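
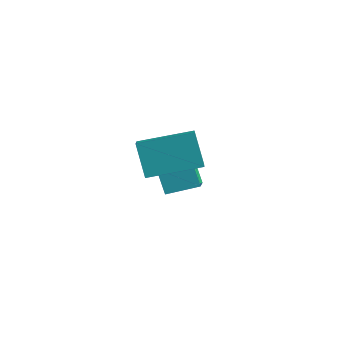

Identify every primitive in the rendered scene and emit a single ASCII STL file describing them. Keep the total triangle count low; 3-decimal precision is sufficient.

solid 
facet normal -0.695 -0.692 -0.194
outer loop
vertex 2.762 0.122 4.315
vertex 2.302 0.718 3.84
vertex 3.301 -0.17 3.426
endloop
endfacet
facet normal 0.517 -0.669 0.533
outer loop
vertex 4.358 0.882 3.72
vertex 2.762 0.122 4.315
vertex 3.301 -0.17 3.426
endloop
endfacet
facet normal -0.695 -0.692 -0.194
outer loop
vertex 3.301 -0.17 3.426
vertex 2.302 0.718 3.84
vertex 2.841 0.426 2.951
endloop
endfacet
facet normal 0.499 -0.271 -0.823
outer loop
vertex 2.841 0.426 2.951
vertex 4.358 0.882 3.72
vertex 3.301 -0.17 3.426
endloop
endfacet
facet normal -0.499 0.271 0.823
outer loop
vertex 2.762 0.122 4.315
vertex 3.359 1.77 4.134
vertex 2.302 0.718 3.84
endloop
endfacet
facet normal 0.517 -0.669 0.533
outer loop
vertex 3.819 1.174 4.609
vertex 2.762 0.122 4.315
vertex 4.358 0.882 3.72
endloop
endfacet
facet normal -0.499 0.271 0.823
outer loop
vertex 3.819 1.174 4.609
vertex 3.359 1.77 4.134
vertex 2.762 0.122 4.315
endloop
endfacet
facet normal -0.517 0.669 -0.533
outer loop
vertex 2.302 0.718 3.84
vertex 3.359 1.77 4.134
vertex 2.841 0.426 2.951
endloop
endfacet
facet normal 0.499 -0.271 -0.823
outer loop
vertex 3.898 1.478 3.245
vertex 4.358 0.882 3.72
vertex 2.841 0.426 2.951
endloop
endfacet
facet normal -0.517 0.669 -0.533
outer loop
vertex 2.841 0.426 2.951
vertex 3.359 1.77 4.134
vertex 3.898 1.478 3.245
endloop
endfacet
facet normal 0.695 0.692 0.194
outer loop
vertex 3.898 1.478 3.245
vertex 3.819 1.174 4.609
vertex 4.358 0.882 3.72
endloop
endfacet
facet normal 0.695 0.692 0.194
outer loop
vertex 3.359 1.77 4.134
vertex 3.819 1.174 4.609
vertex 3.898 1.478 3.245
endloop
endfacet
facet normal -0.535 0.241 0.810
outer loop
vertex 1.642 2.345 1.458
vertex 2.335 3.001 1.721
vertex 1.16 3.069 0.924
endloop
endfacet
facet normal -0.701 -0.662 -0.265
outer loop
vertex 1.625 2.859 0.219
vertex 1.642 2.345 1.458
vertex 1.16 3.069 0.924
endloop
endfacet
facet normal -0.535 0.241 0.810
outer loop
vertex 1.16 3.069 0.924
vertex 2.335 3.001 1.721
vertex 1.853 3.724 1.187
endloop
endfacet
facet normal -0.472 0.710 -0.523
outer loop
vertex 1.853 3.724 1.187
vertex 1.625 2.859 0.219
vertex 1.16 3.069 0.924
endloop
endfacet
facet normal 0.473 -0.709 0.523
outer loop
vertex 1.642 2.345 1.458
vertex 2.8 2.791 1.016
vertex 2.335 3.001 1.721
endloop
endfacet
facet normal -0.700 -0.663 -0.265
outer loop
vertex 2.107 2.136 0.753
vertex 1.642 2.345 1.458
vertex 1.625 2.859 0.219
endloop
endfacet
facet normal 0.473 -0.710 0.522
outer loop
vertex 2.107 2.136 0.753
vertex 2.8 2.791 1.016
vertex 1.642 2.345 1.458
endloop
endfacet
facet normal 0.701 0.663 0.265
outer loop
vertex 2.335 3.001 1.721
vertex 2.8 2.791 1.016
vertex 1.853 3.724 1.187
endloop
endfacet
facet normal -0.473 0.709 -0.522
outer loop
vertex 2.318 3.515 0.482
vertex 1.625 2.859 0.219
vertex 1.853 3.724 1.187
endloop
endfacet
facet normal 0.701 0.662 0.266
outer loop
vertex 1.853 3.724 1.187
vertex 2.8 2.791 1.016
vertex 2.318 3.515 0.482
endloop
endfacet
facet normal 0.535 -0.241 -0.810
outer loop
vertex 2.318 3.515 0.482
vertex 2.107 2.136 0.753
vertex 1.625 2.859 0.219
endloop
endfacet
facet normal 0.535 -0.241 -0.810
outer loop
vertex 2.8 2.791 1.016
vertex 2.107 2.136 0.753
vertex 2.318 3.515 0.482
endloop
endfacet

endsolid


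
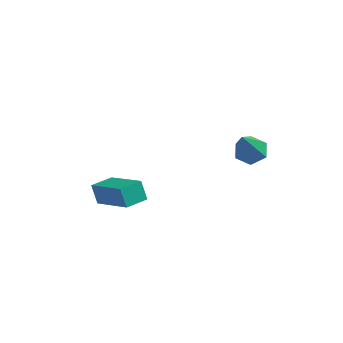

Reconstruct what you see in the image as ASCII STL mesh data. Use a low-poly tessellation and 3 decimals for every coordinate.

solid 
facet normal 0.006 0.561 -0.828
outer loop
vertex 3.411 -0.552 -1.038
vertex 2.906 -0.975 -1.328
vertex 2.714 -0.4 -0.94
endloop
endfacet
facet normal 0.238 0.602 0.762
outer loop
vertex 3.411 -0.552 -1.038
vertex 2.714 -0.4 -0.94
vertex 2.894 -2.125 0.368
endloop
endfacet
facet normal 0.006 0.561 -0.828
outer loop
vertex 2.714 -0.4 -0.94
vertex 2.906 -0.975 -1.328
vertex 2.209 -0.823 -1.23
endloop
endfacet
facet normal -0.683 0.395 0.614
outer loop
vertex 2.714 -0.4 -0.94
vertex 2.209 -0.823 -1.23
vertex 2.894 -2.125 0.368
endloop
endfacet
facet normal 0.006 0.562 -0.827
outer loop
vertex 2.209 -0.823 -1.23
vertex 2.906 -0.975 -1.328
vertex 2.401 -1.398 -1.619
endloop
endfacet
facet normal -0.924 -0.372 0.093
outer loop
vertex 2.209 -0.823 -1.23
vertex 2.401 -1.398 -1.619
vertex 2.894 -2.125 0.368
endloop
endfacet
facet normal 0.006 0.562 -0.827
outer loop
vertex 2.401 -1.398 -1.619
vertex 2.906 -0.975 -1.328
vertex 3.097 -1.55 -1.717
endloop
endfacet
facet normal -0.242 -0.929 -0.280
outer loop
vertex 2.401 -1.398 -1.619
vertex 3.097 -1.55 -1.717
vertex 2.894 -2.125 0.368
endloop
endfacet
facet normal 0.005 0.561 -0.827
outer loop
vertex 3.097 -1.55 -1.717
vertex 2.906 -0.975 -1.328
vertex 3.603 -1.127 -1.427
endloop
endfacet
facet normal 0.679 -0.722 -0.133
outer loop
vertex 3.097 -1.55 -1.717
vertex 3.603 -1.127 -1.427
vertex 2.894 -2.125 0.368
endloop
endfacet
facet normal 0.005 0.561 -0.827
outer loop
vertex 3.603 -1.127 -1.427
vertex 2.906 -0.975 -1.328
vertex 3.411 -0.552 -1.038
endloop
endfacet
facet normal 0.920 0.045 0.388
outer loop
vertex 3.603 -1.127 -1.427
vertex 3.411 -0.552 -1.038
vertex 2.894 -2.125 0.368
endloop
endfacet
facet normal -0.504 -0.863 0.040
outer loop
vertex -1.417 -4.182 -2.528
vertex -3.085 -3.255 -3.54
vertex -1.054 -4.433 -3.358
endloop
endfacet
facet normal 0.773 -0.429 0.468
outer loop
vertex -0.535 -3.545 -3.4
vertex -1.417 -4.182 -2.528
vertex -1.054 -4.433 -3.358
endloop
endfacet
facet normal -0.504 -0.863 0.041
outer loop
vertex -1.054 -4.433 -3.358
vertex -3.085 -3.255 -3.54
vertex -2.722 -3.507 -4.37
endloop
endfacet
facet normal 0.387 -0.268 -0.882
outer loop
vertex -2.722 -3.507 -4.37
vertex -0.535 -3.545 -3.4
vertex -1.054 -4.433 -3.358
endloop
endfacet
facet normal -0.387 0.268 0.883
outer loop
vertex -1.417 -4.182 -2.528
vertex -2.566 -2.367 -3.582
vertex -3.085 -3.255 -3.54
endloop
endfacet
facet normal 0.773 -0.429 0.468
outer loop
vertex -0.898 -3.293 -2.57
vertex -1.417 -4.182 -2.528
vertex -0.535 -3.545 -3.4
endloop
endfacet
facet normal -0.387 0.268 0.882
outer loop
vertex -0.898 -3.293 -2.57
vertex -2.566 -2.367 -3.582
vertex -1.417 -4.182 -2.528
endloop
endfacet
facet normal -0.772 0.429 -0.468
outer loop
vertex -3.085 -3.255 -3.54
vertex -2.566 -2.367 -3.582
vertex -2.722 -3.507 -4.37
endloop
endfacet
facet normal 0.387 -0.267 -0.883
outer loop
vertex -2.203 -2.618 -4.412
vertex -0.535 -3.545 -3.4
vertex -2.722 -3.507 -4.37
endloop
endfacet
facet normal -0.773 0.429 -0.468
outer loop
vertex -2.722 -3.507 -4.37
vertex -2.566 -2.367 -3.582
vertex -2.203 -2.618 -4.412
endloop
endfacet
facet normal 0.504 0.862 -0.041
outer loop
vertex -2.203 -2.618 -4.412
vertex -0.898 -3.293 -2.57
vertex -0.535 -3.545 -3.4
endloop
endfacet
facet normal 0.504 0.863 -0.041
outer loop
vertex -2.566 -2.367 -3.582
vertex -0.898 -3.293 -2.57
vertex -2.203 -2.618 -4.412
endloop
endfacet

endsolid


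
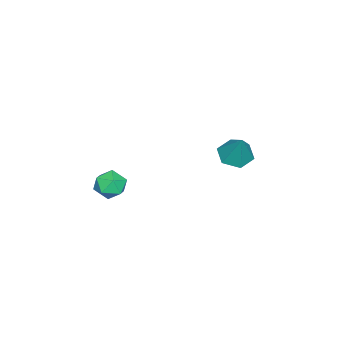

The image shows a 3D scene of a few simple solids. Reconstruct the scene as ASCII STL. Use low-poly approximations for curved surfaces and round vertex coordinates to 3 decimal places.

solid 
facet normal -0.173 0.496 0.851
outer loop
vertex 3.038 -2.937 0.901
vertex 3.024 -3.81 1.407
vertex 3.892 -3.309 1.291
endloop
endfacet
facet normal 0.208 0.894 0.398
outer loop
vertex 3.038 -2.937 0.901
vertex 3.892 -3.309 1.291
vertex 3.895 -2.899 0.368
endloop
endfacet
facet normal -0.170 0.964 -0.205
outer loop
vertex 3.038 -2.937 0.901
vertex 3.895 -2.899 0.368
vertex 3.029 -3.148 -0.086
endloop
endfacet
facet normal -0.783 0.609 -0.123
outer loop
vertex 3.038 -2.937 0.901
vertex 3.029 -3.148 -0.086
vertex 2.49 -3.711 0.556
endloop
endfacet
facet normal -0.785 0.320 0.530
outer loop
vertex 3.038 -2.937 0.901
vertex 2.49 -3.711 0.556
vertex 3.024 -3.81 1.407
endloop
endfacet
facet normal 0.807 0.539 0.242
outer loop
vertex 3.895 -2.899 0.368
vertex 3.892 -3.309 1.291
vertex 4.41 -3.749 0.544
endloop
endfacet
facet normal 0.192 -0.106 0.976
outer loop
vertex 3.892 -3.309 1.291
vertex 3.024 -3.81 1.407
vertex 3.871 -4.312 1.186
endloop
endfacet
facet normal -0.800 -0.390 0.456
outer loop
vertex 3.024 -3.81 1.407
vertex 2.49 -3.711 0.556
vertex 3.005 -4.561 0.732
endloop
endfacet
facet normal -0.797 0.079 -0.599
outer loop
vertex 2.49 -3.711 0.556
vertex 3.029 -3.148 -0.086
vertex 3.008 -4.151 -0.191
endloop
endfacet
facet normal 0.196 0.653 -0.732
outer loop
vertex 3.029 -3.148 -0.086
vertex 3.895 -2.899 0.368
vertex 3.876 -3.65 -0.307
endloop
endfacet
facet normal 0.783 -0.609 0.123
outer loop
vertex 3.862 -4.523 0.199
vertex 4.41 -3.749 0.544
vertex 3.871 -4.312 1.186
endloop
endfacet
facet normal 0.170 -0.964 0.205
outer loop
vertex 3.862 -4.523 0.199
vertex 3.871 -4.312 1.186
vertex 3.005 -4.561 0.732
endloop
endfacet
facet normal -0.208 -0.894 -0.398
outer loop
vertex 3.862 -4.523 0.199
vertex 3.005 -4.561 0.732
vertex 3.008 -4.151 -0.191
endloop
endfacet
facet normal 0.173 -0.496 -0.851
outer loop
vertex 3.862 -4.523 0.199
vertex 3.008 -4.151 -0.191
vertex 3.876 -3.65 -0.307
endloop
endfacet
facet normal 0.785 -0.320 -0.530
outer loop
vertex 3.862 -4.523 0.199
vertex 3.876 -3.65 -0.307
vertex 4.41 -3.749 0.544
endloop
endfacet
facet normal 0.797 -0.079 0.599
outer loop
vertex 3.871 -4.312 1.186
vertex 4.41 -3.749 0.544
vertex 3.892 -3.309 1.291
endloop
endfacet
facet normal -0.196 -0.653 0.732
outer loop
vertex 3.005 -4.561 0.732
vertex 3.871 -4.312 1.186
vertex 3.024 -3.81 1.407
endloop
endfacet
facet normal -0.807 -0.539 -0.242
outer loop
vertex 3.008 -4.151 -0.191
vertex 3.005 -4.561 0.732
vertex 2.49 -3.711 0.556
endloop
endfacet
facet normal -0.192 0.106 -0.976
outer loop
vertex 3.876 -3.65 -0.307
vertex 3.008 -4.151 -0.191
vertex 3.029 -3.148 -0.086
endloop
endfacet
facet normal 0.800 0.390 -0.456
outer loop
vertex 4.41 -3.749 0.544
vertex 3.876 -3.65 -0.307
vertex 3.895 -2.899 0.368
endloop
endfacet
facet normal -0.347 -0.324 -0.880
outer loop
vertex -2.946 1.052 -0.909
vertex -3.675 0.428 -0.392
vertex -3.931 1.451 -0.668
endloop
endfacet
facet normal 0.373 0.928 -0.013
outer loop
vertex -2.946 1.052 -0.909
vertex -3.931 1.451 -0.668
vertex -2.965 1.092 1.412
endloop
endfacet
facet normal -0.346 -0.324 -0.880
outer loop
vertex -3.931 1.451 -0.668
vertex -3.675 0.428 -0.392
vertex -4.661 0.826 -0.151
endloop
endfacet
facet normal -0.453 0.819 0.352
outer loop
vertex -3.931 1.451 -0.668
vertex -4.661 0.826 -0.151
vertex -2.965 1.092 1.412
endloop
endfacet
facet normal -0.346 -0.325 -0.880
outer loop
vertex -4.661 0.826 -0.151
vertex -3.675 0.428 -0.392
vertex -4.404 -0.196 0.125
endloop
endfacet
facet normal -0.680 0.027 0.733
outer loop
vertex -4.661 0.826 -0.151
vertex -4.404 -0.196 0.125
vertex -2.965 1.092 1.412
endloop
endfacet
facet normal -0.347 -0.324 -0.880
outer loop
vertex -4.404 -0.196 0.125
vertex -3.675 0.428 -0.392
vertex -3.419 -0.595 -0.116
endloop
endfacet
facet normal -0.083 -0.657 0.750
outer loop
vertex -4.404 -0.196 0.125
vertex -3.419 -0.595 -0.116
vertex -2.965 1.092 1.412
endloop
endfacet
facet normal -0.347 -0.324 -0.880
outer loop
vertex -3.419 -0.595 -0.116
vertex -3.675 0.428 -0.392
vertex -2.69 0.029 -0.633
endloop
endfacet
facet normal 0.742 -0.548 0.385
outer loop
vertex -3.419 -0.595 -0.116
vertex -2.69 0.029 -0.633
vertex -2.965 1.092 1.412
endloop
endfacet
facet normal -0.347 -0.324 -0.880
outer loop
vertex -2.69 0.029 -0.633
vertex -3.675 0.428 -0.392
vertex -2.946 1.052 -0.909
endloop
endfacet
facet normal 0.970 0.244 0.004
outer loop
vertex -2.69 0.029 -0.633
vertex -2.946 1.052 -0.909
vertex -2.965 1.092 1.412
endloop
endfacet

endsolid


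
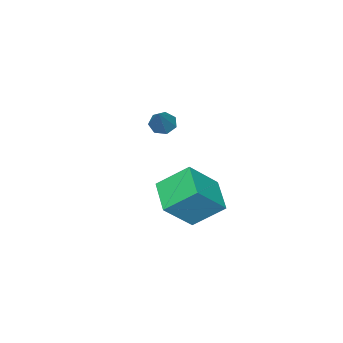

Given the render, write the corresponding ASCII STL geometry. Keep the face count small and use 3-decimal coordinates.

solid 
facet normal -0.439 0.648 0.623
outer loop
vertex -0.095 1.23 -0.883
vertex 0.884 2.415 -1.425
vertex -1.371 1.666 -2.236
endloop
endfacet
facet normal -0.601 -0.727 0.332
outer loop
vertex -0.624 0.565 -3.295
vertex -0.095 1.23 -0.883
vertex -1.371 1.666 -2.236
endloop
endfacet
facet normal -0.439 0.648 0.623
outer loop
vertex -1.371 1.666 -2.236
vertex 0.884 2.415 -1.425
vertex -0.392 2.851 -2.778
endloop
endfacet
facet normal -0.668 0.228 -0.708
outer loop
vertex -0.392 2.851 -2.778
vertex -0.624 0.565 -3.295
vertex -1.371 1.666 -2.236
endloop
endfacet
facet normal 0.668 -0.228 0.708
outer loop
vertex -0.095 1.23 -0.883
vertex 1.631 1.314 -2.484
vertex 0.884 2.415 -1.425
endloop
endfacet
facet normal -0.601 -0.727 0.332
outer loop
vertex 0.652 0.129 -1.942
vertex -0.095 1.23 -0.883
vertex -0.624 0.565 -3.295
endloop
endfacet
facet normal 0.668 -0.228 0.708
outer loop
vertex 0.652 0.129 -1.942
vertex 1.631 1.314 -2.484
vertex -0.095 1.23 -0.883
endloop
endfacet
facet normal 0.601 0.727 -0.332
outer loop
vertex 0.884 2.415 -1.425
vertex 1.631 1.314 -2.484
vertex -0.392 2.851 -2.778
endloop
endfacet
facet normal -0.668 0.228 -0.708
outer loop
vertex 0.355 1.75 -3.837
vertex -0.624 0.565 -3.295
vertex -0.392 2.851 -2.778
endloop
endfacet
facet normal 0.601 0.727 -0.332
outer loop
vertex -0.392 2.851 -2.778
vertex 1.631 1.314 -2.484
vertex 0.355 1.75 -3.837
endloop
endfacet
facet normal 0.439 -0.648 -0.623
outer loop
vertex 0.355 1.75 -3.837
vertex 0.652 0.129 -1.942
vertex -0.624 0.565 -3.295
endloop
endfacet
facet normal 0.439 -0.648 -0.623
outer loop
vertex 1.631 1.314 -2.484
vertex 0.652 0.129 -1.942
vertex 0.355 1.75 -3.837
endloop
endfacet
facet normal -0.589 -0.340 -0.733
outer loop
vertex -3.846 -2.979 -2.287
vertex -4.092 -3.404 -1.892
vertex -4.287 -2.816 -2.008
endloop
endfacet
facet normal 0.232 0.954 -0.190
outer loop
vertex -3.846 -2.979 -2.287
vertex -4.287 -2.816 -2.008
vertex -3.108 -2.836 -0.668
endloop
endfacet
facet normal -0.589 -0.340 -0.733
outer loop
vertex -4.287 -2.816 -2.008
vertex -4.092 -3.404 -1.892
vertex -4.581 -3.096 -1.642
endloop
endfacet
facet normal -0.382 0.856 0.348
outer loop
vertex -4.287 -2.816 -2.008
vertex -4.581 -3.096 -1.642
vertex -3.108 -2.836 -0.668
endloop
endfacet
facet normal -0.589 -0.340 -0.733
outer loop
vertex -4.581 -3.096 -1.642
vertex -4.092 -3.404 -1.892
vertex -4.507 -3.608 -1.464
endloop
endfacet
facet normal -0.565 0.197 0.801
outer loop
vertex -4.581 -3.096 -1.642
vertex -4.507 -3.608 -1.464
vertex -3.108 -2.836 -0.668
endloop
endfacet
facet normal -0.589 -0.340 -0.733
outer loop
vertex -4.507 -3.608 -1.464
vertex -4.092 -3.404 -1.892
vertex -4.12 -3.966 -1.609
endloop
endfacet
facet normal -0.179 -0.530 0.829
outer loop
vertex -4.507 -3.608 -1.464
vertex -4.12 -3.966 -1.609
vertex -3.108 -2.836 -0.668
endloop
endfacet
facet normal -0.589 -0.340 -0.733
outer loop
vertex -4.12 -3.966 -1.609
vertex -4.092 -3.404 -1.892
vertex -3.712 -3.901 -1.967
endloop
endfacet
facet normal 0.483 -0.774 0.410
outer loop
vertex -4.12 -3.966 -1.609
vertex -3.712 -3.901 -1.967
vertex -3.108 -2.836 -0.668
endloop
endfacet
facet normal -0.590 -0.340 -0.733
outer loop
vertex -3.712 -3.901 -1.967
vertex -4.092 -3.404 -1.892
vertex -3.59 -3.462 -2.269
endloop
endfacet
facet normal 0.925 -0.353 -0.140
outer loop
vertex -3.712 -3.901 -1.967
vertex -3.59 -3.462 -2.269
vertex -3.108 -2.836 -0.668
endloop
endfacet
facet normal -0.590 -0.340 -0.733
outer loop
vertex -3.59 -3.462 -2.269
vertex -4.092 -3.404 -1.892
vertex -3.846 -2.979 -2.287
endloop
endfacet
facet normal 0.813 0.416 -0.407
outer loop
vertex -3.59 -3.462 -2.269
vertex -3.846 -2.979 -2.287
vertex -3.108 -2.836 -0.668
endloop
endfacet

endsolid


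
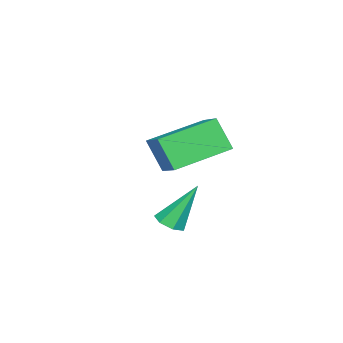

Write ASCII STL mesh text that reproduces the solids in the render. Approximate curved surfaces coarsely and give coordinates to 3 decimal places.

solid 
facet normal -0.785 0.576 0.229
outer loop
vertex -1.107 -0.545 -0.544
vertex -0.377 0.232 0.006
vertex -0.962 0.083 -1.626
endloop
endfacet
facet normal -0.608 -0.649 -0.458
outer loop
vertex 0.617 -1.072 -2.086
vertex -1.107 -0.545 -0.544
vertex -0.962 0.083 -1.626
endloop
endfacet
facet normal -0.785 0.575 0.229
outer loop
vertex -0.962 0.083 -1.626
vertex -0.377 0.232 0.006
vertex -0.232 0.861 -1.076
endloop
endfacet
facet normal 0.115 0.499 -0.859
outer loop
vertex -0.232 0.861 -1.076
vertex 0.617 -1.072 -2.086
vertex -0.962 0.083 -1.626
endloop
endfacet
facet normal -0.115 -0.500 0.859
outer loop
vertex -1.107 -0.545 -0.544
vertex 1.202 -0.923 -0.454
vertex -0.377 0.232 0.006
endloop
endfacet
facet normal -0.608 -0.648 -0.458
outer loop
vertex 0.472 -1.701 -1.004
vertex -1.107 -0.545 -0.544
vertex 0.617 -1.072 -2.086
endloop
endfacet
facet normal -0.115 -0.499 0.859
outer loop
vertex 0.472 -1.701 -1.004
vertex 1.202 -0.923 -0.454
vertex -1.107 -0.545 -0.544
endloop
endfacet
facet normal 0.608 0.648 0.458
outer loop
vertex -0.377 0.232 0.006
vertex 1.202 -0.923 -0.454
vertex -0.232 0.861 -1.076
endloop
endfacet
facet normal 0.115 0.499 -0.859
outer loop
vertex 1.347 -0.295 -1.536
vertex 0.617 -1.072 -2.086
vertex -0.232 0.861 -1.076
endloop
endfacet
facet normal 0.608 0.648 0.458
outer loop
vertex -0.232 0.861 -1.076
vertex 1.202 -0.923 -0.454
vertex 1.347 -0.295 -1.536
endloop
endfacet
facet normal 0.785 -0.575 -0.229
outer loop
vertex 1.347 -0.295 -1.536
vertex 0.472 -1.701 -1.004
vertex 0.617 -1.072 -2.086
endloop
endfacet
facet normal 0.785 -0.575 -0.229
outer loop
vertex 1.202 -0.923 -0.454
vertex 0.472 -1.701 -1.004
vertex 1.347 -0.295 -1.536
endloop
endfacet
facet normal 0.296 -0.394 -0.870
outer loop
vertex 3.774 0.89 -2.525
vertex 3.362 0.589 -2.529
vertex 3.415 1.057 -2.723
endloop
endfacet
facet normal 0.405 0.914 0.036
outer loop
vertex 3.774 0.89 -2.525
vertex 3.415 1.057 -2.723
vertex 2.878 1.231 -1.111
endloop
endfacet
facet normal 0.297 -0.394 -0.870
outer loop
vertex 3.415 1.057 -2.723
vertex 3.362 0.589 -2.529
vertex 3.017 0.872 -2.775
endloop
endfacet
facet normal -0.386 0.894 -0.225
outer loop
vertex 3.415 1.057 -2.723
vertex 3.017 0.872 -2.775
vertex 2.878 1.231 -1.111
endloop
endfacet
facet normal 0.297 -0.394 -0.870
outer loop
vertex 3.017 0.872 -2.775
vertex 3.362 0.589 -2.529
vertex 2.878 0.473 -2.642
endloop
endfacet
facet normal -0.949 0.284 -0.140
outer loop
vertex 3.017 0.872 -2.775
vertex 2.878 0.473 -2.642
vertex 2.878 1.231 -1.111
endloop
endfacet
facet normal 0.298 -0.396 -0.869
outer loop
vertex 2.878 0.473 -2.642
vertex 3.362 0.589 -2.529
vertex 3.104 0.162 -2.423
endloop
endfacet
facet normal -0.857 -0.462 0.229
outer loop
vertex 2.878 0.473 -2.642
vertex 3.104 0.162 -2.423
vertex 2.878 1.231 -1.111
endloop
endfacet
facet normal 0.297 -0.395 -0.869
outer loop
vertex 3.104 0.162 -2.423
vertex 3.362 0.589 -2.529
vertex 3.524 0.172 -2.284
endloop
endfacet
facet normal -0.181 -0.777 0.602
outer loop
vertex 3.104 0.162 -2.423
vertex 3.524 0.172 -2.284
vertex 2.878 1.231 -1.111
endloop
endfacet
facet normal 0.296 -0.396 -0.869
outer loop
vertex 3.524 0.172 -2.284
vertex 3.362 0.589 -2.529
vertex 3.822 0.496 -2.33
endloop
endfacet
facet normal 0.572 -0.427 0.700
outer loop
vertex 3.524 0.172 -2.284
vertex 3.822 0.496 -2.33
vertex 2.878 1.231 -1.111
endloop
endfacet
facet normal 0.297 -0.394 -0.870
outer loop
vertex 3.822 0.496 -2.33
vertex 3.362 0.589 -2.529
vertex 3.774 0.89 -2.525
endloop
endfacet
facet normal 0.833 0.324 0.449
outer loop
vertex 3.822 0.496 -2.33
vertex 3.774 0.89 -2.525
vertex 2.878 1.231 -1.111
endloop
endfacet

endsolid


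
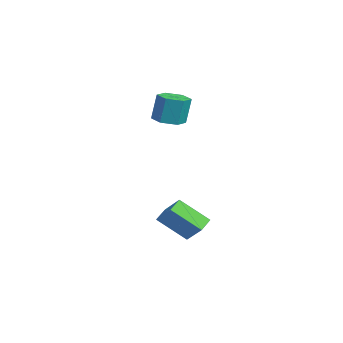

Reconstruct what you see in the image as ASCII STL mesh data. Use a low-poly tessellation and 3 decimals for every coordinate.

solid 
facet normal -0.637 0.678 0.366
outer loop
vertex 2.968 -2.797 -1.569
vertex 3.732 -1.356 -2.909
vertex 1.879 -3.232 -2.657
endloop
endfacet
facet normal -0.362 -0.683 0.635
outer loop
vertex 2.528 -3.924 -3.031
vertex 2.968 -2.797 -1.569
vertex 1.879 -3.232 -2.657
endloop
endfacet
facet normal -0.637 0.678 0.367
outer loop
vertex 1.879 -3.232 -2.657
vertex 3.732 -1.356 -2.909
vertex 2.642 -1.791 -3.997
endloop
endfacet
facet normal -0.681 -0.271 -0.680
outer loop
vertex 2.642 -1.791 -3.997
vertex 2.528 -3.924 -3.031
vertex 1.879 -3.232 -2.657
endloop
endfacet
facet normal 0.681 0.271 0.680
outer loop
vertex 2.968 -2.797 -1.569
vertex 4.381 -2.048 -3.283
vertex 3.732 -1.356 -2.909
endloop
endfacet
facet normal -0.361 -0.683 0.635
outer loop
vertex 3.618 -3.489 -1.943
vertex 2.968 -2.797 -1.569
vertex 2.528 -3.924 -3.031
endloop
endfacet
facet normal 0.681 0.272 0.680
outer loop
vertex 3.618 -3.489 -1.943
vertex 4.381 -2.048 -3.283
vertex 2.968 -2.797 -1.569
endloop
endfacet
facet normal 0.362 0.682 -0.635
outer loop
vertex 3.732 -1.356 -2.909
vertex 4.381 -2.048 -3.283
vertex 2.642 -1.791 -3.997
endloop
endfacet
facet normal -0.681 -0.272 -0.680
outer loop
vertex 3.292 -2.483 -4.371
vertex 2.528 -3.924 -3.031
vertex 2.642 -1.791 -3.997
endloop
endfacet
facet normal 0.362 0.683 -0.635
outer loop
vertex 2.642 -1.791 -3.997
vertex 4.381 -2.048 -3.283
vertex 3.292 -2.483 -4.371
endloop
endfacet
facet normal 0.637 -0.678 -0.367
outer loop
vertex 3.292 -2.483 -4.371
vertex 3.618 -3.489 -1.943
vertex 2.528 -3.924 -3.031
endloop
endfacet
facet normal 0.637 -0.678 -0.367
outer loop
vertex 4.381 -2.048 -3.283
vertex 3.618 -3.489 -1.943
vertex 3.292 -2.483 -4.371
endloop
endfacet
facet normal 0.001 -0.186 -0.982
outer loop
vertex -0.384 -1.799 2.591
vertex -1.309 -2.011 2.63
vertex -1.033 -1.118 2.461
endloop
endfacet
facet normal 0.730 0.672 -0.127
outer loop
vertex -0.384 -1.799 2.591
vertex -1.033 -1.118 2.461
vertex -0.386 -1.476 4.291
endloop
endfacet
facet normal 0.730 0.672 -0.126
outer loop
vertex -0.386 -1.476 4.291
vertex -1.033 -1.118 2.461
vertex -1.036 -0.795 4.161
endloop
endfacet
facet normal -0.001 0.186 0.983
outer loop
vertex -0.386 -1.476 4.291
vertex -1.036 -0.795 4.161
vertex -1.311 -1.689 4.33
endloop
endfacet
facet normal 0.001 -0.186 -0.982
outer loop
vertex -1.033 -1.118 2.461
vertex -1.309 -2.011 2.63
vertex -1.958 -1.331 2.5
endloop
endfacet
facet normal -0.228 0.956 -0.182
outer loop
vertex -1.033 -1.118 2.461
vertex -1.958 -1.331 2.5
vertex -1.036 -0.795 4.161
endloop
endfacet
facet normal -0.228 0.956 -0.182
outer loop
vertex -1.036 -0.795 4.161
vertex -1.958 -1.331 2.5
vertex -1.961 -1.008 4.2
endloop
endfacet
facet normal -0.001 0.186 0.983
outer loop
vertex -1.036 -0.795 4.161
vertex -1.961 -1.008 4.2
vertex -1.311 -1.689 4.33
endloop
endfacet
facet normal 0.001 -0.186 -0.982
outer loop
vertex -1.958 -1.331 2.5
vertex -1.309 -2.011 2.63
vertex -2.234 -2.224 2.669
endloop
endfacet
facet normal -0.957 0.285 -0.056
outer loop
vertex -1.958 -1.331 2.5
vertex -2.234 -2.224 2.669
vertex -1.961 -1.008 4.2
endloop
endfacet
facet normal -0.957 0.284 -0.055
outer loop
vertex -1.961 -1.008 4.2
vertex -2.234 -2.224 2.669
vertex -2.236 -1.901 4.369
endloop
endfacet
facet normal -0.001 0.186 0.982
outer loop
vertex -1.961 -1.008 4.2
vertex -2.236 -1.901 4.369
vertex -1.311 -1.689 4.33
endloop
endfacet
facet normal 0.001 -0.186 -0.983
outer loop
vertex -2.234 -2.224 2.669
vertex -1.309 -2.011 2.63
vertex -1.584 -2.905 2.799
endloop
endfacet
facet normal -0.730 -0.672 0.127
outer loop
vertex -2.234 -2.224 2.669
vertex -1.584 -2.905 2.799
vertex -2.236 -1.901 4.369
endloop
endfacet
facet normal -0.730 -0.672 0.126
outer loop
vertex -2.236 -1.901 4.369
vertex -1.584 -2.905 2.799
vertex -1.587 -2.582 4.499
endloop
endfacet
facet normal -0.001 0.186 0.982
outer loop
vertex -2.236 -1.901 4.369
vertex -1.587 -2.582 4.499
vertex -1.311 -1.689 4.33
endloop
endfacet
facet normal 0.001 -0.186 -0.983
outer loop
vertex -1.584 -2.905 2.799
vertex -1.309 -2.011 2.63
vertex -0.659 -2.692 2.76
endloop
endfacet
facet normal 0.228 -0.956 0.182
outer loop
vertex -1.584 -2.905 2.799
vertex -0.659 -2.692 2.76
vertex -1.587 -2.582 4.499
endloop
endfacet
facet normal 0.228 -0.956 0.182
outer loop
vertex -1.587 -2.582 4.499
vertex -0.659 -2.692 2.76
vertex -0.662 -2.369 4.46
endloop
endfacet
facet normal -0.001 0.186 0.982
outer loop
vertex -1.587 -2.582 4.499
vertex -0.662 -2.369 4.46
vertex -1.311 -1.689 4.33
endloop
endfacet
facet normal 0.001 -0.186 -0.982
outer loop
vertex -0.659 -2.692 2.76
vertex -1.309 -2.011 2.63
vertex -0.384 -1.799 2.591
endloop
endfacet
facet normal 0.957 -0.284 0.056
outer loop
vertex -0.659 -2.692 2.76
vertex -0.384 -1.799 2.591
vertex -0.662 -2.369 4.46
endloop
endfacet
facet normal 0.957 -0.285 0.055
outer loop
vertex -0.662 -2.369 4.46
vertex -0.384 -1.799 2.591
vertex -0.386 -1.476 4.291
endloop
endfacet
facet normal -0.001 0.186 0.982
outer loop
vertex -0.662 -2.369 4.46
vertex -0.386 -1.476 4.291
vertex -1.311 -1.689 4.33
endloop
endfacet

endsolid


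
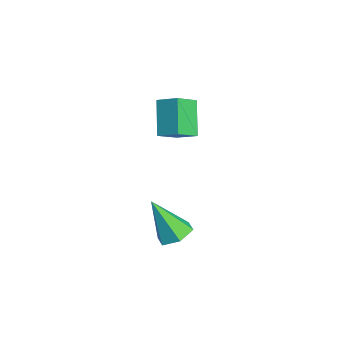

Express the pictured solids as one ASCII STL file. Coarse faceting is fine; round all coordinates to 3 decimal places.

solid 
facet normal -0.684 0.139 0.716
outer loop
vertex -3.216 -2.637 1.372
vertex -3.725 -1.758 0.714
vertex -3.812 -3.31 0.933
endloop
endfacet
facet normal 0.420 -0.727 0.544
outer loop
vertex -2.675 -3.542 -0.254
vertex -3.216 -2.637 1.372
vertex -3.812 -3.31 0.933
endloop
endfacet
facet normal -0.685 0.139 0.715
outer loop
vertex -3.812 -3.31 0.933
vertex -3.725 -1.758 0.714
vertex -4.32 -2.431 0.275
endloop
endfacet
facet normal -0.596 -0.673 -0.439
outer loop
vertex -4.32 -2.431 0.275
vertex -2.675 -3.542 -0.254
vertex -3.812 -3.31 0.933
endloop
endfacet
facet normal 0.595 0.673 0.439
outer loop
vertex -3.216 -2.637 1.372
vertex -2.588 -1.99 -0.473
vertex -3.725 -1.758 0.714
endloop
endfacet
facet normal 0.420 -0.726 0.544
outer loop
vertex -2.08 -2.869 0.185
vertex -3.216 -2.637 1.372
vertex -2.675 -3.542 -0.254
endloop
endfacet
facet normal 0.596 0.673 0.439
outer loop
vertex -2.08 -2.869 0.185
vertex -2.588 -1.99 -0.473
vertex -3.216 -2.637 1.372
endloop
endfacet
facet normal -0.420 0.726 -0.544
outer loop
vertex -3.725 -1.758 0.714
vertex -2.588 -1.99 -0.473
vertex -4.32 -2.431 0.275
endloop
endfacet
facet normal -0.596 -0.673 -0.438
outer loop
vertex -3.184 -2.663 -0.912
vertex -2.675 -3.542 -0.254
vertex -4.32 -2.431 0.275
endloop
endfacet
facet normal -0.420 0.727 -0.544
outer loop
vertex -4.32 -2.431 0.275
vertex -2.588 -1.99 -0.473
vertex -3.184 -2.663 -0.912
endloop
endfacet
facet normal 0.685 -0.139 -0.715
outer loop
vertex -3.184 -2.663 -0.912
vertex -2.08 -2.869 0.185
vertex -2.675 -3.542 -0.254
endloop
endfacet
facet normal 0.685 -0.140 -0.715
outer loop
vertex -2.588 -1.99 -0.473
vertex -2.08 -2.869 0.185
vertex -3.184 -2.663 -0.912
endloop
endfacet
facet normal 0.254 0.424 -0.869
outer loop
vertex -0.034 -3.266 -4.386
vertex -0.792 -3.267 -4.608
vertex -0.495 -2.647 -4.219
endloop
endfacet
facet normal 0.644 0.288 0.709
outer loop
vertex -0.034 -3.266 -4.386
vertex -0.495 -2.647 -4.219
vertex -1.288 -4.093 -2.912
endloop
endfacet
facet normal 0.254 0.424 -0.869
outer loop
vertex -0.495 -2.647 -4.219
vertex -0.792 -3.267 -4.608
vertex -1.253 -2.648 -4.441
endloop
endfacet
facet normal -0.197 0.715 0.671
outer loop
vertex -0.495 -2.647 -4.219
vertex -1.253 -2.648 -4.441
vertex -1.288 -4.093 -2.912
endloop
endfacet
facet normal 0.254 0.424 -0.869
outer loop
vertex -1.253 -2.648 -4.441
vertex -0.792 -3.267 -4.608
vertex -1.55 -3.268 -4.83
endloop
endfacet
facet normal -0.925 0.287 0.250
outer loop
vertex -1.253 -2.648 -4.441
vertex -1.55 -3.268 -4.83
vertex -1.288 -4.093 -2.912
endloop
endfacet
facet normal 0.254 0.424 -0.869
outer loop
vertex -1.55 -3.268 -4.83
vertex -0.792 -3.267 -4.608
vertex -1.089 -3.887 -4.997
endloop
endfacet
facet normal -0.812 -0.568 -0.134
outer loop
vertex -1.55 -3.268 -4.83
vertex -1.089 -3.887 -4.997
vertex -1.288 -4.093 -2.912
endloop
endfacet
facet normal 0.255 0.423 -0.869
outer loop
vertex -1.089 -3.887 -4.997
vertex -0.792 -3.267 -4.608
vertex -0.331 -3.887 -4.775
endloop
endfacet
facet normal 0.028 -0.995 -0.096
outer loop
vertex -1.089 -3.887 -4.997
vertex -0.331 -3.887 -4.775
vertex -1.288 -4.093 -2.912
endloop
endfacet
facet normal 0.254 0.423 -0.870
outer loop
vertex -0.331 -3.887 -4.775
vertex -0.792 -3.267 -4.608
vertex -0.034 -3.266 -4.386
endloop
endfacet
facet normal 0.757 -0.566 0.326
outer loop
vertex -0.331 -3.887 -4.775
vertex -0.034 -3.266 -4.386
vertex -1.288 -4.093 -2.912
endloop
endfacet

endsolid


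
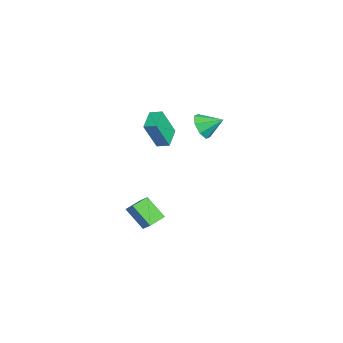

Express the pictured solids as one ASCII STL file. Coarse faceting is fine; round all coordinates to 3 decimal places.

solid 
facet normal -0.886 0.327 0.329
outer loop
vertex -4.17 -1.715 4.454
vertex -3.821 -0.997 4.68
vertex -4.584 -0.91 2.537
endloop
endfacet
facet normal -0.420 -0.866 -0.273
outer loop
vertex -3.299 -1.383 2.06
vertex -4.17 -1.715 4.454
vertex -4.584 -0.91 2.537
endloop
endfacet
facet normal -0.886 0.327 0.329
outer loop
vertex -4.584 -0.91 2.537
vertex -3.821 -0.997 4.68
vertex -4.235 -0.191 2.763
endloop
endfacet
facet normal -0.196 0.379 -0.904
outer loop
vertex -4.235 -0.191 2.763
vertex -3.299 -1.383 2.06
vertex -4.584 -0.91 2.537
endloop
endfacet
facet normal 0.196 -0.380 0.904
outer loop
vertex -4.17 -1.715 4.454
vertex -2.536 -1.47 4.203
vertex -3.821 -0.997 4.68
endloop
endfacet
facet normal -0.420 -0.865 -0.273
outer loop
vertex -2.885 -2.189 3.977
vertex -4.17 -1.715 4.454
vertex -3.299 -1.383 2.06
endloop
endfacet
facet normal 0.196 -0.379 0.904
outer loop
vertex -2.885 -2.189 3.977
vertex -2.536 -1.47 4.203
vertex -4.17 -1.715 4.454
endloop
endfacet
facet normal 0.420 0.865 0.273
outer loop
vertex -3.821 -0.997 4.68
vertex -2.536 -1.47 4.203
vertex -4.235 -0.191 2.763
endloop
endfacet
facet normal -0.196 0.380 -0.904
outer loop
vertex -2.95 -0.665 2.286
vertex -3.299 -1.383 2.06
vertex -4.235 -0.191 2.763
endloop
endfacet
facet normal 0.420 0.865 0.273
outer loop
vertex -4.235 -0.191 2.763
vertex -2.536 -1.47 4.203
vertex -2.95 -0.665 2.286
endloop
endfacet
facet normal 0.886 -0.327 -0.329
outer loop
vertex -2.95 -0.665 2.286
vertex -2.885 -2.189 3.977
vertex -3.299 -1.383 2.06
endloop
endfacet
facet normal 0.886 -0.327 -0.329
outer loop
vertex -2.536 -1.47 4.203
vertex -2.885 -2.189 3.977
vertex -2.95 -0.665 2.286
endloop
endfacet
facet normal -0.582 0.781 0.226
outer loop
vertex 3.48 -2.545 1.939
vertex 4.21 -1.657 0.755
vertex 2.75 -2.885 1.234
endloop
endfacet
facet normal -0.442 -0.538 0.717
outer loop
vertex 3.39 -3.743 0.985
vertex 3.48 -2.545 1.939
vertex 2.75 -2.885 1.234
endloop
endfacet
facet normal -0.582 0.781 0.228
outer loop
vertex 2.75 -2.885 1.234
vertex 4.21 -1.657 0.755
vertex 3.48 -1.996 0.051
endloop
endfacet
facet normal -0.682 -0.317 -0.659
outer loop
vertex 3.48 -1.996 0.051
vertex 3.39 -3.743 0.985
vertex 2.75 -2.885 1.234
endloop
endfacet
facet normal 0.682 0.318 0.659
outer loop
vertex 3.48 -2.545 1.939
vertex 4.85 -2.515 0.506
vertex 4.21 -1.657 0.755
endloop
endfacet
facet normal -0.442 -0.538 0.718
outer loop
vertex 4.12 -3.404 1.689
vertex 3.48 -2.545 1.939
vertex 3.39 -3.743 0.985
endloop
endfacet
facet normal 0.682 0.317 0.659
outer loop
vertex 4.12 -3.404 1.689
vertex 4.85 -2.515 0.506
vertex 3.48 -2.545 1.939
endloop
endfacet
facet normal 0.442 0.538 -0.718
outer loop
vertex 4.21 -1.657 0.755
vertex 4.85 -2.515 0.506
vertex 3.48 -1.996 0.051
endloop
endfacet
facet normal -0.683 -0.317 -0.659
outer loop
vertex 4.12 -2.855 -0.199
vertex 3.39 -3.743 0.985
vertex 3.48 -1.996 0.051
endloop
endfacet
facet normal 0.442 0.538 -0.717
outer loop
vertex 3.48 -1.996 0.051
vertex 4.85 -2.515 0.506
vertex 4.12 -2.855 -0.199
endloop
endfacet
facet normal 0.582 -0.781 -0.227
outer loop
vertex 4.12 -2.855 -0.199
vertex 4.12 -3.404 1.689
vertex 3.39 -3.743 0.985
endloop
endfacet
facet normal 0.583 -0.780 -0.227
outer loop
vertex 4.85 -2.515 0.506
vertex 4.12 -3.404 1.689
vertex 4.12 -2.855 -0.199
endloop
endfacet
facet normal -0.239 -0.845 -0.478
outer loop
vertex -2.992 1.489 2.697
vertex -3.731 1.336 3.338
vertex -3.643 1.802 2.469
endloop
endfacet
facet normal 0.509 0.741 -0.437
outer loop
vertex -2.992 1.489 2.697
vertex -3.643 1.802 2.469
vertex -3.389 2.544 4.022
endloop
endfacet
facet normal -0.239 -0.845 -0.478
outer loop
vertex -3.643 1.802 2.469
vertex -3.731 1.336 3.338
vertex -4.346 1.842 2.75
endloop
endfacet
facet normal -0.114 0.904 -0.413
outer loop
vertex -3.643 1.802 2.469
vertex -4.346 1.842 2.75
vertex -3.389 2.544 4.022
endloop
endfacet
facet normal -0.239 -0.845 -0.478
outer loop
vertex -4.346 1.842 2.75
vertex -3.731 1.336 3.338
vertex -4.688 1.585 3.376
endloop
endfacet
facet normal -0.595 0.803 0.005
outer loop
vertex -4.346 1.842 2.75
vertex -4.688 1.585 3.376
vertex -3.389 2.544 4.022
endloop
endfacet
facet normal -0.239 -0.845 -0.478
outer loop
vertex -4.688 1.585 3.376
vertex -3.731 1.336 3.338
vertex -4.47 1.182 3.979
endloop
endfacet
facet normal -0.652 0.500 0.570
outer loop
vertex -4.688 1.585 3.376
vertex -4.47 1.182 3.979
vertex -3.389 2.544 4.022
endloop
endfacet
facet normal -0.239 -0.845 -0.478
outer loop
vertex -4.47 1.182 3.979
vertex -3.731 1.336 3.338
vertex -3.818 0.869 4.207
endloop
endfacet
facet normal -0.252 0.170 0.953
outer loop
vertex -4.47 1.182 3.979
vertex -3.818 0.869 4.207
vertex -3.389 2.544 4.022
endloop
endfacet
facet normal -0.240 -0.845 -0.478
outer loop
vertex -3.818 0.869 4.207
vertex -3.731 1.336 3.338
vertex -3.116 0.829 3.926
endloop
endfacet
facet normal 0.372 0.007 0.928
outer loop
vertex -3.818 0.869 4.207
vertex -3.116 0.829 3.926
vertex -3.389 2.544 4.022
endloop
endfacet
facet normal -0.239 -0.845 -0.479
outer loop
vertex -3.116 0.829 3.926
vertex -3.731 1.336 3.338
vertex -2.773 1.086 3.301
endloop
endfacet
facet normal 0.852 0.107 0.512
outer loop
vertex -3.116 0.829 3.926
vertex -2.773 1.086 3.301
vertex -3.389 2.544 4.022
endloop
endfacet
facet normal -0.239 -0.846 -0.477
outer loop
vertex -2.773 1.086 3.301
vertex -3.731 1.336 3.338
vertex -2.992 1.489 2.697
endloop
endfacet
facet normal 0.910 0.412 -0.055
outer loop
vertex -2.773 1.086 3.301
vertex -2.992 1.489 2.697
vertex -3.389 2.544 4.022
endloop
endfacet

endsolid


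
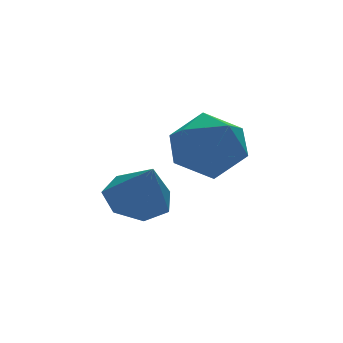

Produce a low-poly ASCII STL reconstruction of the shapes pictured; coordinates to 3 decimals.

solid 
facet normal 0.005 0.576 -0.817
outer loop
vertex 0.329 2.347 -1.13
vertex -0.306 2.969 -0.695
vertex 0.684 2.985 -0.678
endloop
endfacet
facet normal 0.804 -0.569 0.172
outer loop
vertex 0.329 2.347 -1.13
vertex 0.684 2.985 -0.678
vertex -0.314 1.991 0.695
endloop
endfacet
facet normal 0.005 0.576 -0.818
outer loop
vertex 0.684 2.985 -0.678
vertex -0.306 2.969 -0.695
vertex 0.293 3.612 -0.239
endloop
endfacet
facet normal 0.786 0.060 0.615
outer loop
vertex 0.684 2.985 -0.678
vertex 0.293 3.612 -0.239
vertex -0.314 1.991 0.695
endloop
endfacet
facet normal 0.005 0.576 -0.818
outer loop
vertex 0.293 3.612 -0.239
vertex -0.306 2.969 -0.695
vertex -0.548 3.755 -0.143
endloop
endfacet
facet normal 0.175 0.441 0.880
outer loop
vertex 0.293 3.612 -0.239
vertex -0.548 3.755 -0.143
vertex -0.314 1.991 0.695
endloop
endfacet
facet normal 0.005 0.576 -0.818
outer loop
vertex -0.548 3.755 -0.143
vertex -0.306 2.969 -0.695
vertex -1.208 3.306 -0.463
endloop
endfacet
facet normal -0.570 0.290 0.769
outer loop
vertex -0.548 3.755 -0.143
vertex -1.208 3.306 -0.463
vertex -0.314 1.991 0.695
endloop
endfacet
facet normal 0.005 0.576 -0.818
outer loop
vertex -1.208 3.306 -0.463
vertex -0.306 2.969 -0.695
vertex -1.188 2.604 -0.957
endloop
endfacet
facet normal -0.887 -0.282 0.365
outer loop
vertex -1.208 3.306 -0.463
vertex -1.188 2.604 -0.957
vertex -0.314 1.991 0.695
endloop
endfacet
facet normal 0.005 0.576 -0.818
outer loop
vertex -1.188 2.604 -0.957
vertex -0.306 2.969 -0.695
vertex -0.504 2.177 -1.254
endloop
endfacet
facet normal -0.538 -0.842 -0.028
outer loop
vertex -1.188 2.604 -0.957
vertex -0.504 2.177 -1.254
vertex -0.314 1.991 0.695
endloop
endfacet
facet normal 0.004 0.576 -0.817
outer loop
vertex -0.504 2.177 -1.254
vertex -0.306 2.969 -0.695
vertex 0.329 2.347 -1.13
endloop
endfacet
facet normal 0.215 -0.970 -0.114
outer loop
vertex -0.504 2.177 -1.254
vertex 0.329 2.347 -1.13
vertex -0.314 1.991 0.695
endloop
endfacet
facet normal -0.180 -0.117 0.977
outer loop
vertex 0.576 0.895 2.913
vertex -0.347 0.225 2.663
vertex 0.706 -0.26 2.799
endloop
endfacet
facet normal 0.518 -0.026 0.855
outer loop
vertex 0.576 0.895 2.913
vertex 0.706 -0.26 2.799
vertex 1.498 0.465 2.341
endloop
endfacet
facet normal 0.605 0.600 0.524
outer loop
vertex 0.576 0.895 2.913
vertex 1.498 0.465 2.341
vertex 0.935 1.398 1.923
endloop
endfacet
facet normal -0.039 0.897 0.441
outer loop
vertex 0.576 0.895 2.913
vertex 0.935 1.398 1.923
vertex -0.205 1.25 2.122
endloop
endfacet
facet normal -0.524 0.453 0.721
outer loop
vertex 0.576 0.895 2.913
vertex -0.205 1.25 2.122
vertex -0.347 0.225 2.663
endloop
endfacet
facet normal 0.733 -0.542 0.411
outer loop
vertex 1.498 0.465 2.341
vertex 0.706 -0.26 2.799
vertex 1.145 -0.47 1.738
endloop
endfacet
facet normal -0.396 -0.689 0.608
outer loop
vertex 0.706 -0.26 2.799
vertex -0.347 0.225 2.663
vertex 0.005 -0.618 1.937
endloop
endfacet
facet normal -0.953 0.234 0.194
outer loop
vertex -0.347 0.225 2.663
vertex -0.205 1.25 2.122
vertex -0.558 0.315 1.519
endloop
endfacet
facet normal -0.169 0.951 -0.258
outer loop
vertex -0.205 1.25 2.122
vertex 0.935 1.398 1.923
vertex 0.234 1.04 1.061
endloop
endfacet
facet normal 0.873 0.471 -0.124
outer loop
vertex 0.935 1.398 1.923
vertex 1.498 0.465 2.341
vertex 1.287 0.555 1.197
endloop
endfacet
facet normal 0.039 -0.897 -0.441
outer loop
vertex 0.364 -0.115 0.947
vertex 1.145 -0.47 1.738
vertex 0.005 -0.618 1.937
endloop
endfacet
facet normal -0.605 -0.600 -0.524
outer loop
vertex 0.364 -0.115 0.947
vertex 0.005 -0.618 1.937
vertex -0.558 0.315 1.519
endloop
endfacet
facet normal -0.518 0.026 -0.855
outer loop
vertex 0.364 -0.115 0.947
vertex -0.558 0.315 1.519
vertex 0.234 1.04 1.061
endloop
endfacet
facet normal 0.180 0.117 -0.977
outer loop
vertex 0.364 -0.115 0.947
vertex 0.234 1.04 1.061
vertex 1.287 0.555 1.197
endloop
endfacet
facet normal 0.524 -0.453 -0.721
outer loop
vertex 0.364 -0.115 0.947
vertex 1.287 0.555 1.197
vertex 1.145 -0.47 1.738
endloop
endfacet
facet normal 0.169 -0.951 0.258
outer loop
vertex 0.005 -0.618 1.937
vertex 1.145 -0.47 1.738
vertex 0.706 -0.26 2.799
endloop
endfacet
facet normal -0.873 -0.471 0.124
outer loop
vertex -0.558 0.315 1.519
vertex 0.005 -0.618 1.937
vertex -0.347 0.225 2.663
endloop
endfacet
facet normal -0.733 0.542 -0.411
outer loop
vertex 0.234 1.04 1.061
vertex -0.558 0.315 1.519
vertex -0.205 1.25 2.122
endloop
endfacet
facet normal 0.396 0.689 -0.608
outer loop
vertex 1.287 0.555 1.197
vertex 0.234 1.04 1.061
vertex 0.935 1.398 1.923
endloop
endfacet
facet normal 0.953 -0.234 -0.194
outer loop
vertex 1.145 -0.47 1.738
vertex 1.287 0.555 1.197
vertex 1.498 0.465 2.341
endloop
endfacet

endsolid


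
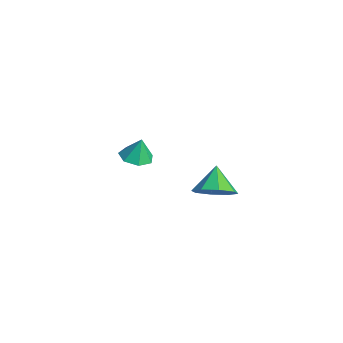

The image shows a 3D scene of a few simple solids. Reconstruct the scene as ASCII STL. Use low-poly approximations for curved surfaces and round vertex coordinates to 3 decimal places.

solid 
facet normal 0.633 -0.333 -0.699
outer loop
vertex 4.131 4.154 -1.182
vertex 3.338 3.539 -1.608
vertex 3.695 4.556 -1.769
endloop
endfacet
facet normal 0.123 0.859 0.497
outer loop
vertex 4.131 4.154 -1.182
vertex 3.695 4.556 -1.769
vertex 2.382 4.041 -0.552
endloop
endfacet
facet normal 0.633 -0.333 -0.699
outer loop
vertex 3.695 4.556 -1.769
vertex 3.338 3.539 -1.608
vertex 3.05 4.362 -2.261
endloop
endfacet
facet normal -0.323 0.945 0.051
outer loop
vertex 3.695 4.556 -1.769
vertex 3.05 4.362 -2.261
vertex 2.382 4.041 -0.552
endloop
endfacet
facet normal 0.633 -0.333 -0.699
outer loop
vertex 3.05 4.362 -2.261
vertex 3.338 3.539 -1.608
vertex 2.574 3.686 -2.37
endloop
endfacet
facet normal -0.786 0.585 -0.197
outer loop
vertex 3.05 4.362 -2.261
vertex 2.574 3.686 -2.37
vertex 2.382 4.041 -0.552
endloop
endfacet
facet normal 0.633 -0.333 -0.699
outer loop
vertex 2.574 3.686 -2.37
vertex 3.338 3.539 -1.608
vertex 2.545 2.924 -2.033
endloop
endfacet
facet normal -0.995 -0.008 -0.103
outer loop
vertex 2.574 3.686 -2.37
vertex 2.545 2.924 -2.033
vertex 2.382 4.041 -0.552
endloop
endfacet
facet normal 0.633 -0.333 -0.699
outer loop
vertex 2.545 2.924 -2.033
vertex 3.338 3.539 -1.608
vertex 2.981 2.521 -1.446
endloop
endfacet
facet normal -0.827 -0.489 0.278
outer loop
vertex 2.545 2.924 -2.033
vertex 2.981 2.521 -1.446
vertex 2.382 4.041 -0.552
endloop
endfacet
facet normal 0.633 -0.333 -0.699
outer loop
vertex 2.981 2.521 -1.446
vertex 3.338 3.539 -1.608
vertex 3.627 2.715 -0.954
endloop
endfacet
facet normal -0.379 -0.576 0.725
outer loop
vertex 2.981 2.521 -1.446
vertex 3.627 2.715 -0.954
vertex 2.382 4.041 -0.552
endloop
endfacet
facet normal 0.633 -0.333 -0.699
outer loop
vertex 3.627 2.715 -0.954
vertex 3.338 3.539 -1.608
vertex 4.103 3.392 -0.845
endloop
endfacet
facet normal 0.084 -0.216 0.973
outer loop
vertex 3.627 2.715 -0.954
vertex 4.103 3.392 -0.845
vertex 2.382 4.041 -0.552
endloop
endfacet
facet normal 0.633 -0.332 -0.699
outer loop
vertex 4.103 3.392 -0.845
vertex 3.338 3.539 -1.608
vertex 4.131 4.154 -1.182
endloop
endfacet
facet normal 0.292 0.378 0.879
outer loop
vertex 4.103 3.392 -0.845
vertex 4.131 4.154 -1.182
vertex 2.382 4.041 -0.552
endloop
endfacet
facet normal -0.093 -0.208 -0.974
outer loop
vertex -2.236 2.676 -3.222
vertex -2.929 2.147 -3.043
vertex -2.928 3.018 -3.229
endloop
endfacet
facet normal 0.416 0.849 0.325
outer loop
vertex -2.236 2.676 -3.222
vertex -2.928 3.018 -3.229
vertex -2.811 2.413 -1.797
endloop
endfacet
facet normal -0.093 -0.208 -0.974
outer loop
vertex -2.928 3.018 -3.229
vertex -2.929 2.147 -3.043
vertex -3.621 2.704 -3.096
endloop
endfacet
facet normal -0.317 0.864 0.391
outer loop
vertex -2.928 3.018 -3.229
vertex -3.621 2.704 -3.096
vertex -2.811 2.413 -1.797
endloop
endfacet
facet normal -0.092 -0.207 -0.974
outer loop
vertex -3.621 2.704 -3.096
vertex -2.929 2.147 -3.043
vertex -3.794 1.971 -2.924
endloop
endfacet
facet normal -0.773 0.312 0.552
outer loop
vertex -3.621 2.704 -3.096
vertex -3.794 1.971 -2.924
vertex -2.811 2.413 -1.797
endloop
endfacet
facet normal -0.092 -0.208 -0.974
outer loop
vertex -3.794 1.971 -2.924
vertex -2.929 2.147 -3.043
vertex -3.315 1.371 -2.841
endloop
endfacet
facet normal -0.611 -0.393 0.687
outer loop
vertex -3.794 1.971 -2.924
vertex -3.315 1.371 -2.841
vertex -2.811 2.413 -1.797
endloop
endfacet
facet normal -0.093 -0.207 -0.974
outer loop
vertex -3.315 1.371 -2.841
vertex -2.929 2.147 -3.043
vertex -2.546 1.355 -2.911
endloop
endfacet
facet normal 0.048 -0.719 0.694
outer loop
vertex -3.315 1.371 -2.841
vertex -2.546 1.355 -2.911
vertex -2.811 2.413 -1.797
endloop
endfacet
facet normal -0.092 -0.207 -0.974
outer loop
vertex -2.546 1.355 -2.911
vertex -2.929 2.147 -3.043
vertex -2.066 1.936 -3.08
endloop
endfacet
facet normal 0.708 -0.420 0.567
outer loop
vertex -2.546 1.355 -2.911
vertex -2.066 1.936 -3.08
vertex -2.811 2.413 -1.797
endloop
endfacet
facet normal -0.093 -0.208 -0.974
outer loop
vertex -2.066 1.936 -3.08
vertex -2.929 2.147 -3.043
vertex -2.236 2.676 -3.222
endloop
endfacet
facet normal 0.872 0.278 0.403
outer loop
vertex -2.066 1.936 -3.08
vertex -2.236 2.676 -3.222
vertex -2.811 2.413 -1.797
endloop
endfacet

endsolid


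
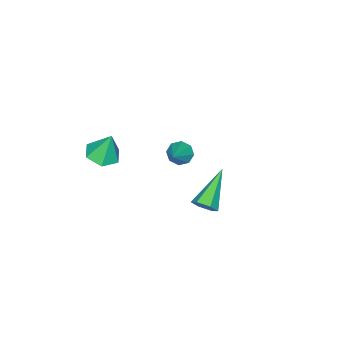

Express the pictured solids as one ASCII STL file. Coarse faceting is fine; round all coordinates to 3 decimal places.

solid 
facet normal 0.842 0.177 -0.509
outer loop
vertex 1.302 2.321 1.437
vertex 0.952 2.489 0.916
vertex 1.121 2.94 1.353
endloop
endfacet
facet normal 0.232 0.197 0.953
outer loop
vertex 1.302 2.321 1.437
vertex 1.121 2.94 1.353
vertex -0.852 2.111 2.004
endloop
endfacet
facet normal 0.842 0.177 -0.509
outer loop
vertex 1.121 2.94 1.353
vertex 0.952 2.489 0.916
vertex 0.771 3.108 0.832
endloop
endfacet
facet normal -0.224 0.873 0.432
outer loop
vertex 1.121 2.94 1.353
vertex 0.771 3.108 0.832
vertex -0.852 2.111 2.004
endloop
endfacet
facet normal 0.842 0.177 -0.509
outer loop
vertex 0.771 3.108 0.832
vertex 0.952 2.489 0.916
vertex 0.602 2.657 0.395
endloop
endfacet
facet normal -0.670 0.631 -0.392
outer loop
vertex 0.771 3.108 0.832
vertex 0.602 2.657 0.395
vertex -0.852 2.111 2.004
endloop
endfacet
facet normal 0.842 0.178 -0.509
outer loop
vertex 0.602 2.657 0.395
vertex 0.952 2.489 0.916
vertex 0.783 2.039 0.479
endloop
endfacet
facet normal -0.660 -0.288 -0.694
outer loop
vertex 0.602 2.657 0.395
vertex 0.783 2.039 0.479
vertex -0.852 2.111 2.004
endloop
endfacet
facet normal 0.843 0.177 -0.508
outer loop
vertex 0.783 2.039 0.479
vertex 0.952 2.489 0.916
vertex 1.133 1.87 1.001
endloop
endfacet
facet normal -0.205 -0.963 -0.174
outer loop
vertex 0.783 2.039 0.479
vertex 1.133 1.87 1.001
vertex -0.852 2.111 2.004
endloop
endfacet
facet normal 0.842 0.176 -0.509
outer loop
vertex 1.133 1.87 1.001
vertex 0.952 2.489 0.916
vertex 1.302 2.321 1.437
endloop
endfacet
facet normal 0.242 -0.720 0.651
outer loop
vertex 1.133 1.87 1.001
vertex 1.302 2.321 1.437
vertex -0.852 2.111 2.004
endloop
endfacet
facet normal -0.745 -0.307 -0.592
outer loop
vertex -2.738 -2.393 -1.759
vertex -3.189 -2.093 -1.347
vertex -2.834 -1.9 -1.894
endloop
endfacet
facet normal 0.871 0.035 -0.491
outer loop
vertex -2.738 -2.393 -1.759
vertex -2.834 -1.9 -1.894
vertex -2.011 -1.607 -0.413
endloop
endfacet
facet normal -0.744 -0.309 -0.592
outer loop
vertex -2.834 -1.9 -1.894
vertex -3.189 -2.093 -1.347
vertex -3.138 -1.52 -1.71
endloop
endfacet
facet normal 0.575 0.680 -0.454
outer loop
vertex -2.834 -1.9 -1.894
vertex -3.138 -1.52 -1.71
vertex -2.011 -1.607 -0.413
endloop
endfacet
facet normal -0.746 -0.308 -0.591
outer loop
vertex -3.138 -1.52 -1.71
vertex -3.189 -2.093 -1.347
vertex -3.471 -1.475 -1.313
endloop
endfacet
facet normal 0.105 0.994 -0.025
outer loop
vertex -3.138 -1.52 -1.71
vertex -3.471 -1.475 -1.313
vertex -2.011 -1.607 -0.413
endloop
endfacet
facet normal -0.746 -0.308 -0.591
outer loop
vertex -3.471 -1.475 -1.313
vertex -3.189 -2.093 -1.347
vertex -3.639 -1.792 -0.936
endloop
endfacet
facet normal -0.266 0.793 0.548
outer loop
vertex -3.471 -1.475 -1.313
vertex -3.639 -1.792 -0.936
vertex -2.011 -1.607 -0.413
endloop
endfacet
facet normal -0.746 -0.306 -0.592
outer loop
vertex -3.639 -1.792 -0.936
vertex -3.189 -2.093 -1.347
vertex -3.544 -2.286 -0.8
endloop
endfacet
facet normal -0.320 0.194 0.927
outer loop
vertex -3.639 -1.792 -0.936
vertex -3.544 -2.286 -0.8
vertex -2.011 -1.607 -0.413
endloop
endfacet
facet normal -0.745 -0.308 -0.592
outer loop
vertex -3.544 -2.286 -0.8
vertex -3.189 -2.093 -1.347
vertex -3.24 -2.666 -0.985
endloop
endfacet
facet normal -0.024 -0.453 0.891
outer loop
vertex -3.544 -2.286 -0.8
vertex -3.24 -2.666 -0.985
vertex -2.011 -1.607 -0.413
endloop
endfacet
facet normal -0.746 -0.307 -0.591
outer loop
vertex -3.24 -2.666 -0.985
vertex -3.189 -2.093 -1.347
vertex -2.907 -2.71 -1.382
endloop
endfacet
facet normal 0.447 -0.767 0.460
outer loop
vertex -3.24 -2.666 -0.985
vertex -2.907 -2.71 -1.382
vertex -2.011 -1.607 -0.413
endloop
endfacet
facet normal -0.745 -0.307 -0.592
outer loop
vertex -2.907 -2.71 -1.382
vertex -3.189 -2.093 -1.347
vertex -2.738 -2.393 -1.759
endloop
endfacet
facet normal 0.817 -0.567 -0.110
outer loop
vertex -2.907 -2.71 -1.382
vertex -2.738 -2.393 -1.759
vertex -2.011 -1.607 -0.413
endloop
endfacet
facet normal 0.104 -0.285 -0.953
outer loop
vertex 1.184 -3.242 0.443
vertex 0.482 -3.781 0.527
vertex 0.367 -2.939 0.263
endloop
endfacet
facet normal 0.296 0.929 0.221
outer loop
vertex 1.184 -3.242 0.443
vertex 0.367 -2.939 0.263
vertex 0.318 -3.339 2.013
endloop
endfacet
facet normal 0.105 -0.284 -0.953
outer loop
vertex 0.367 -2.939 0.263
vertex 0.482 -3.781 0.527
vertex -0.336 -3.479 0.347
endloop
endfacet
facet normal -0.588 0.792 0.164
outer loop
vertex 0.367 -2.939 0.263
vertex -0.336 -3.479 0.347
vertex 0.318 -3.339 2.013
endloop
endfacet
facet normal 0.105 -0.283 -0.953
outer loop
vertex -0.336 -3.479 0.347
vertex 0.482 -3.781 0.527
vertex -0.221 -4.321 0.61
endloop
endfacet
facet normal -0.930 -0.013 0.366
outer loop
vertex -0.336 -3.479 0.347
vertex -0.221 -4.321 0.61
vertex 0.318 -3.339 2.013
endloop
endfacet
facet normal 0.105 -0.283 -0.953
outer loop
vertex -0.221 -4.321 0.61
vertex 0.482 -3.781 0.527
vertex 0.596 -4.624 0.79
endloop
endfacet
facet normal -0.389 -0.678 0.624
outer loop
vertex -0.221 -4.321 0.61
vertex 0.596 -4.624 0.79
vertex 0.318 -3.339 2.013
endloop
endfacet
facet normal 0.104 -0.283 -0.953
outer loop
vertex 0.596 -4.624 0.79
vertex 0.482 -3.781 0.527
vertex 1.299 -4.084 0.706
endloop
endfacet
facet normal 0.496 -0.540 0.680
outer loop
vertex 0.596 -4.624 0.79
vertex 1.299 -4.084 0.706
vertex 0.318 -3.339 2.013
endloop
endfacet
facet normal 0.104 -0.284 -0.953
outer loop
vertex 1.299 -4.084 0.706
vertex 0.482 -3.781 0.527
vertex 1.184 -3.242 0.443
endloop
endfacet
facet normal 0.838 0.264 0.478
outer loop
vertex 1.299 -4.084 0.706
vertex 1.184 -3.242 0.443
vertex 0.318 -3.339 2.013
endloop
endfacet

endsolid


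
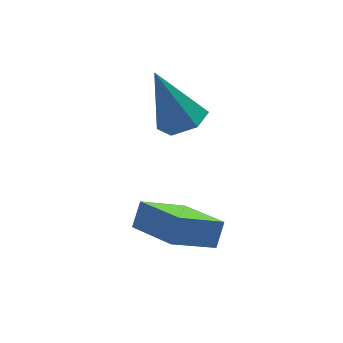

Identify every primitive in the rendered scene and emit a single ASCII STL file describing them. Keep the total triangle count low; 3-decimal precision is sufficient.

solid 
facet normal 0.291 -0.300 -0.908
outer loop
vertex 0.184 2.667 0.145
vertex -0.378 2.17 0.129
vertex -0.483 2.864 -0.134
endloop
endfacet
facet normal 0.240 0.965 0.109
outer loop
vertex 0.184 2.667 0.145
vertex -0.483 2.864 -0.134
vertex -0.942 2.75 1.891
endloop
endfacet
facet normal 0.291 -0.300 -0.908
outer loop
vertex -0.483 2.864 -0.134
vertex -0.378 2.17 0.129
vertex -1.045 2.368 -0.15
endloop
endfacet
facet normal -0.656 0.747 -0.107
outer loop
vertex -0.483 2.864 -0.134
vertex -1.045 2.368 -0.15
vertex -0.942 2.75 1.891
endloop
endfacet
facet normal 0.292 -0.298 -0.909
outer loop
vertex -1.045 2.368 -0.15
vertex -0.378 2.17 0.129
vertex -0.939 1.673 0.112
endloop
endfacet
facet normal -0.990 -0.123 0.073
outer loop
vertex -1.045 2.368 -0.15
vertex -0.939 1.673 0.112
vertex -0.942 2.75 1.891
endloop
endfacet
facet normal 0.292 -0.298 -0.909
outer loop
vertex -0.939 1.673 0.112
vertex -0.378 2.17 0.129
vertex -0.272 1.475 0.391
endloop
endfacet
facet normal -0.426 -0.774 0.468
outer loop
vertex -0.939 1.673 0.112
vertex -0.272 1.475 0.391
vertex -0.942 2.75 1.891
endloop
endfacet
facet normal 0.290 -0.299 -0.909
outer loop
vertex -0.272 1.475 0.391
vertex -0.378 2.17 0.129
vertex 0.29 1.972 0.407
endloop
endfacet
facet normal 0.472 -0.556 0.684
outer loop
vertex -0.272 1.475 0.391
vertex 0.29 1.972 0.407
vertex -0.942 2.75 1.891
endloop
endfacet
facet normal 0.290 -0.299 -0.909
outer loop
vertex 0.29 1.972 0.407
vertex -0.378 2.17 0.129
vertex 0.184 2.667 0.145
endloop
endfacet
facet normal 0.805 0.313 0.504
outer loop
vertex 0.29 1.972 0.407
vertex 0.184 2.667 0.145
vertex -0.942 2.75 1.891
endloop
endfacet
facet normal -0.459 -0.407 -0.790
outer loop
vertex -2.324 -1.44 -1.126
vertex -2.743 0.074 -1.662
vertex -1.029 -1.363 -1.918
endloop
endfacet
facet normal 0.252 -0.912 0.323
outer loop
vertex -0.657 -1.034 -1.278
vertex -2.324 -1.44 -1.126
vertex -1.029 -1.363 -1.918
endloop
endfacet
facet normal -0.459 -0.406 -0.790
outer loop
vertex -1.029 -1.363 -1.918
vertex -2.743 0.074 -1.662
vertex -1.447 0.151 -2.454
endloop
endfacet
facet normal 0.852 0.051 -0.521
outer loop
vertex -1.447 0.151 -2.454
vertex -0.657 -1.034 -1.278
vertex -1.029 -1.363 -1.918
endloop
endfacet
facet normal -0.852 -0.051 0.521
outer loop
vertex -2.324 -1.44 -1.126
vertex -2.371 0.403 -1.022
vertex -2.743 0.074 -1.662
endloop
endfacet
facet normal 0.252 -0.912 0.323
outer loop
vertex -1.953 -1.111 -0.486
vertex -2.324 -1.44 -1.126
vertex -0.657 -1.034 -1.278
endloop
endfacet
facet normal -0.852 -0.051 0.520
outer loop
vertex -1.953 -1.111 -0.486
vertex -2.371 0.403 -1.022
vertex -2.324 -1.44 -1.126
endloop
endfacet
facet normal -0.252 0.912 -0.323
outer loop
vertex -2.743 0.074 -1.662
vertex -2.371 0.403 -1.022
vertex -1.447 0.151 -2.454
endloop
endfacet
facet normal 0.852 0.052 -0.521
outer loop
vertex -1.076 0.48 -1.814
vertex -0.657 -1.034 -1.278
vertex -1.447 0.151 -2.454
endloop
endfacet
facet normal -0.252 0.912 -0.323
outer loop
vertex -1.447 0.151 -2.454
vertex -2.371 0.403 -1.022
vertex -1.076 0.48 -1.814
endloop
endfacet
facet normal 0.459 0.407 0.790
outer loop
vertex -1.076 0.48 -1.814
vertex -1.953 -1.111 -0.486
vertex -0.657 -1.034 -1.278
endloop
endfacet
facet normal 0.459 0.406 0.790
outer loop
vertex -2.371 0.403 -1.022
vertex -1.953 -1.111 -0.486
vertex -1.076 0.48 -1.814
endloop
endfacet

endsolid


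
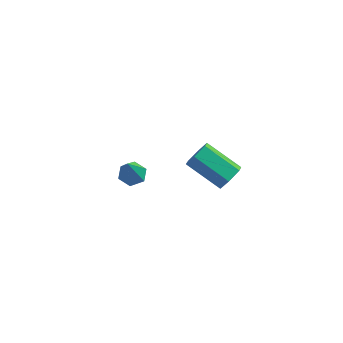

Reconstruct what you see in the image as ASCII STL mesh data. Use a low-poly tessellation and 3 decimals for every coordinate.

solid 
facet normal -0.153 0.530 -0.834
outer loop
vertex -2.841 -0.371 -3.678
vertex -3.36 -0.278 -3.524
vertex -2.962 0.071 -3.375
endloop
endfacet
facet normal 0.969 0.116 0.218
outer loop
vertex -2.841 -0.371 -3.678
vertex -2.962 0.071 -3.375
vertex -3.1 -1.182 -2.096
endloop
endfacet
facet normal -0.152 0.529 -0.835
outer loop
vertex -2.962 0.071 -3.375
vertex -3.36 -0.278 -3.524
vertex -3.482 0.165 -3.221
endloop
endfacet
facet normal 0.321 0.659 0.680
outer loop
vertex -2.962 0.071 -3.375
vertex -3.482 0.165 -3.221
vertex -3.1 -1.182 -2.096
endloop
endfacet
facet normal -0.152 0.529 -0.835
outer loop
vertex -3.482 0.165 -3.221
vertex -3.36 -0.278 -3.524
vertex -3.88 -0.184 -3.37
endloop
endfacet
facet normal -0.608 0.400 0.686
outer loop
vertex -3.482 0.165 -3.221
vertex -3.88 -0.184 -3.37
vertex -3.1 -1.182 -2.096
endloop
endfacet
facet normal -0.152 0.528 -0.836
outer loop
vertex -3.88 -0.184 -3.37
vertex -3.36 -0.278 -3.524
vertex -3.758 -0.627 -3.672
endloop
endfacet
facet normal -0.887 -0.401 0.229
outer loop
vertex -3.88 -0.184 -3.37
vertex -3.758 -0.627 -3.672
vertex -3.1 -1.182 -2.096
endloop
endfacet
facet normal -0.153 0.529 -0.835
outer loop
vertex -3.758 -0.627 -3.672
vertex -3.36 -0.278 -3.524
vertex -3.239 -0.721 -3.827
endloop
endfacet
facet normal -0.240 -0.943 -0.232
outer loop
vertex -3.758 -0.627 -3.672
vertex -3.239 -0.721 -3.827
vertex -3.1 -1.182 -2.096
endloop
endfacet
facet normal -0.153 0.529 -0.835
outer loop
vertex -3.239 -0.721 -3.827
vertex -3.36 -0.278 -3.524
vertex -2.841 -0.371 -3.678
endloop
endfacet
facet normal 0.690 -0.684 -0.237
outer loop
vertex -3.239 -0.721 -3.827
vertex -2.841 -0.371 -3.678
vertex -3.1 -1.182 -2.096
endloop
endfacet
facet normal 0.857 -0.040 -0.513
outer loop
vertex 1.946 -2.941 0.873
vertex 1.653 -2.96 0.385
vertex 1.808 -2.458 0.605
endloop
endfacet
facet normal 0.454 0.528 0.718
outer loop
vertex 1.946 -2.941 0.873
vertex 1.808 -2.458 0.605
vertex 0.66 -2.881 1.643
endloop
endfacet
facet normal 0.455 0.527 0.718
outer loop
vertex 0.66 -2.881 1.643
vertex 1.808 -2.458 0.605
vertex 0.522 -2.397 1.375
endloop
endfacet
facet normal -0.857 0.040 0.513
outer loop
vertex 0.66 -2.881 1.643
vertex 0.522 -2.397 1.375
vertex 0.367 -2.9 1.155
endloop
endfacet
facet normal 0.858 -0.040 -0.512
outer loop
vertex 1.808 -2.458 0.605
vertex 1.653 -2.96 0.385
vertex 1.515 -2.477 0.116
endloop
endfacet
facet normal 0.018 0.999 -0.049
outer loop
vertex 1.808 -2.458 0.605
vertex 1.515 -2.477 0.116
vertex 0.522 -2.397 1.375
endloop
endfacet
facet normal 0.018 0.999 -0.049
outer loop
vertex 0.522 -2.397 1.375
vertex 1.515 -2.477 0.116
vertex 0.229 -2.416 0.886
endloop
endfacet
facet normal -0.858 0.040 0.512
outer loop
vertex 0.522 -2.397 1.375
vertex 0.229 -2.416 0.886
vertex 0.367 -2.9 1.155
endloop
endfacet
facet normal 0.857 -0.041 -0.513
outer loop
vertex 1.515 -2.477 0.116
vertex 1.653 -2.96 0.385
vertex 1.36 -2.979 -0.103
endloop
endfacet
facet normal -0.437 0.470 -0.767
outer loop
vertex 1.515 -2.477 0.116
vertex 1.36 -2.979 -0.103
vertex 0.229 -2.416 0.886
endloop
endfacet
facet normal -0.438 0.469 -0.767
outer loop
vertex 0.229 -2.416 0.886
vertex 1.36 -2.979 -0.103
vertex 0.074 -2.919 0.667
endloop
endfacet
facet normal -0.857 0.041 0.513
outer loop
vertex 0.229 -2.416 0.886
vertex 0.074 -2.919 0.667
vertex 0.367 -2.9 1.155
endloop
endfacet
facet normal 0.857 -0.040 -0.513
outer loop
vertex 1.36 -2.979 -0.103
vertex 1.653 -2.96 0.385
vertex 1.498 -3.463 0.165
endloop
endfacet
facet normal -0.455 -0.527 -0.718
outer loop
vertex 1.36 -2.979 -0.103
vertex 1.498 -3.463 0.165
vertex 0.074 -2.919 0.667
endloop
endfacet
facet normal -0.455 -0.528 -0.717
outer loop
vertex 0.074 -2.919 0.667
vertex 1.498 -3.463 0.165
vertex 0.212 -3.402 0.935
endloop
endfacet
facet normal -0.857 0.040 0.513
outer loop
vertex 0.074 -2.919 0.667
vertex 0.212 -3.402 0.935
vertex 0.367 -2.9 1.155
endloop
endfacet
facet normal 0.858 -0.040 -0.512
outer loop
vertex 1.498 -3.463 0.165
vertex 1.653 -2.96 0.385
vertex 1.791 -3.444 0.654
endloop
endfacet
facet normal -0.018 -0.999 0.049
outer loop
vertex 1.498 -3.463 0.165
vertex 1.791 -3.444 0.654
vertex 0.212 -3.402 0.935
endloop
endfacet
facet normal -0.018 -0.999 0.049
outer loop
vertex 0.212 -3.402 0.935
vertex 1.791 -3.444 0.654
vertex 0.505 -3.383 1.424
endloop
endfacet
facet normal -0.858 0.040 0.512
outer loop
vertex 0.212 -3.402 0.935
vertex 0.505 -3.383 1.424
vertex 0.367 -2.9 1.155
endloop
endfacet
facet normal 0.857 -0.041 -0.513
outer loop
vertex 1.791 -3.444 0.654
vertex 1.653 -2.96 0.385
vertex 1.946 -2.941 0.873
endloop
endfacet
facet normal 0.437 -0.469 0.767
outer loop
vertex 1.791 -3.444 0.654
vertex 1.946 -2.941 0.873
vertex 0.505 -3.383 1.424
endloop
endfacet
facet normal 0.437 -0.470 0.767
outer loop
vertex 0.505 -3.383 1.424
vertex 1.946 -2.941 0.873
vertex 0.66 -2.881 1.643
endloop
endfacet
facet normal -0.857 0.041 0.513
outer loop
vertex 0.505 -3.383 1.424
vertex 0.66 -2.881 1.643
vertex 0.367 -2.9 1.155
endloop
endfacet

endsolid


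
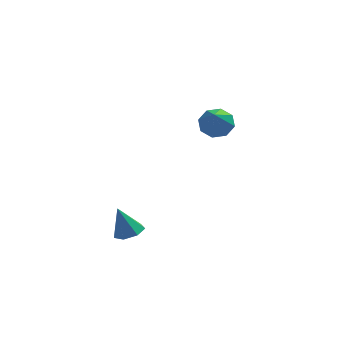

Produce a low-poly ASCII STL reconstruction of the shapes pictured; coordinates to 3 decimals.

solid 
facet normal 0.098 0.699 -0.709
outer loop
vertex -0.166 1.87 -0.896
vertex -0.467 2.268 -0.545
vertex 0.119 2.113 -0.617
endloop
endfacet
facet normal 0.703 -0.704 -0.105
outer loop
vertex -0.166 1.87 -0.896
vertex 0.119 2.113 -0.617
vertex -0.613 1.212 0.525
endloop
endfacet
facet normal 0.098 0.698 -0.709
outer loop
vertex 0.119 2.113 -0.617
vertex -0.467 2.268 -0.545
vertex 0.061 2.447 -0.296
endloop
endfacet
facet normal 0.891 -0.224 0.394
outer loop
vertex 0.119 2.113 -0.617
vertex 0.061 2.447 -0.296
vertex -0.613 1.212 0.525
endloop
endfacet
facet normal 0.097 0.700 -0.708
outer loop
vertex 0.061 2.447 -0.296
vertex -0.467 2.268 -0.545
vertex -0.307 2.676 -0.12
endloop
endfacet
facet normal 0.538 0.243 0.807
outer loop
vertex 0.061 2.447 -0.296
vertex -0.307 2.676 -0.12
vertex -0.613 1.212 0.525
endloop
endfacet
facet normal 0.097 0.700 -0.708
outer loop
vertex -0.307 2.676 -0.12
vertex -0.467 2.268 -0.545
vertex -0.768 2.666 -0.193
endloop
endfacet
facet normal -0.151 0.425 0.893
outer loop
vertex -0.307 2.676 -0.12
vertex -0.768 2.666 -0.193
vertex -0.613 1.212 0.525
endloop
endfacet
facet normal 0.097 0.700 -0.708
outer loop
vertex -0.768 2.666 -0.193
vertex -0.467 2.268 -0.545
vertex -1.052 2.423 -0.472
endloop
endfacet
facet normal -0.772 0.214 0.599
outer loop
vertex -0.768 2.666 -0.193
vertex -1.052 2.423 -0.472
vertex -0.613 1.212 0.525
endloop
endfacet
facet normal 0.097 0.699 -0.708
outer loop
vertex -1.052 2.423 -0.472
vertex -0.467 2.268 -0.545
vertex -0.994 2.089 -0.794
endloop
endfacet
facet normal -0.959 -0.264 0.101
outer loop
vertex -1.052 2.423 -0.472
vertex -0.994 2.089 -0.794
vertex -0.613 1.212 0.525
endloop
endfacet
facet normal 0.098 0.698 -0.709
outer loop
vertex -0.994 2.089 -0.794
vertex -0.467 2.268 -0.545
vertex -0.627 1.86 -0.969
endloop
endfacet
facet normal -0.606 -0.732 -0.312
outer loop
vertex -0.994 2.089 -0.794
vertex -0.627 1.86 -0.969
vertex -0.613 1.212 0.525
endloop
endfacet
facet normal 0.097 0.699 -0.709
outer loop
vertex -0.627 1.86 -0.969
vertex -0.467 2.268 -0.545
vertex -0.166 1.87 -0.896
endloop
endfacet
facet normal 0.083 -0.914 -0.397
outer loop
vertex -0.627 1.86 -0.969
vertex -0.166 1.87 -0.896
vertex -0.613 1.212 0.525
endloop
endfacet
facet normal 0.335 -0.134 -0.933
outer loop
vertex -2.88 -2.167 -2.418
vertex -3.364 -2.111 -2.6
vertex -3.003 -1.745 -2.523
endloop
endfacet
facet normal 0.688 0.358 0.632
outer loop
vertex -2.88 -2.167 -2.418
vertex -3.003 -1.745 -2.523
vertex -3.716 -1.969 -1.62
endloop
endfacet
facet normal 0.335 -0.135 -0.932
outer loop
vertex -3.003 -1.745 -2.523
vertex -3.364 -2.111 -2.6
vertex -3.398 -1.6 -2.686
endloop
endfacet
facet normal 0.182 0.911 0.370
outer loop
vertex -3.003 -1.745 -2.523
vertex -3.398 -1.6 -2.686
vertex -3.716 -1.969 -1.62
endloop
endfacet
facet normal 0.335 -0.135 -0.933
outer loop
vertex -3.398 -1.6 -2.686
vertex -3.364 -2.111 -2.6
vertex -3.767 -1.839 -2.784
endloop
endfacet
facet normal -0.561 0.819 0.116
outer loop
vertex -3.398 -1.6 -2.686
vertex -3.767 -1.839 -2.784
vertex -3.716 -1.969 -1.62
endloop
endfacet
facet normal 0.334 -0.136 -0.933
outer loop
vertex -3.767 -1.839 -2.784
vertex -3.364 -2.111 -2.6
vertex -3.834 -2.284 -2.743
endloop
endfacet
facet normal -0.986 0.154 0.060
outer loop
vertex -3.767 -1.839 -2.784
vertex -3.834 -2.284 -2.743
vertex -3.716 -1.969 -1.62
endloop
endfacet
facet normal 0.334 -0.137 -0.932
outer loop
vertex -3.834 -2.284 -2.743
vertex -3.364 -2.111 -2.6
vertex -3.547 -2.598 -2.594
endloop
endfacet
facet normal -0.771 -0.588 0.246
outer loop
vertex -3.834 -2.284 -2.743
vertex -3.547 -2.598 -2.594
vertex -3.716 -1.969 -1.62
endloop
endfacet
facet normal 0.335 -0.137 -0.932
outer loop
vertex -3.547 -2.598 -2.594
vertex -3.364 -2.111 -2.6
vertex -3.122 -2.546 -2.449
endloop
endfacet
facet normal -0.078 -0.844 0.531
outer loop
vertex -3.547 -2.598 -2.594
vertex -3.122 -2.546 -2.449
vertex -3.716 -1.969 -1.62
endloop
endfacet
facet normal 0.335 -0.137 -0.932
outer loop
vertex -3.122 -2.546 -2.449
vertex -3.364 -2.111 -2.6
vertex -2.88 -2.167 -2.418
endloop
endfacet
facet normal 0.571 -0.422 0.704
outer loop
vertex -3.122 -2.546 -2.449
vertex -2.88 -2.167 -2.418
vertex -3.716 -1.969 -1.62
endloop
endfacet

endsolid


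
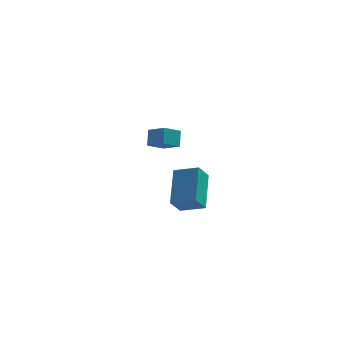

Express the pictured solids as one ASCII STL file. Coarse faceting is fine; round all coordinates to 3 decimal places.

solid 
facet normal -0.952 0.151 -0.268
outer loop
vertex 2.781 -1.683 2.315
vertex 3.068 -1.052 1.65
vertex 2.917 -3.078 1.047
endloop
endfacet
facet normal -0.299 -0.658 0.691
outer loop
vertex 3.992 -3.248 1.35
vertex 2.781 -1.683 2.315
vertex 2.917 -3.078 1.047
endloop
endfacet
facet normal -0.952 0.150 -0.267
outer loop
vertex 2.917 -3.078 1.047
vertex 3.068 -1.052 1.65
vertex 3.203 -2.447 0.383
endloop
endfacet
facet normal 0.072 -0.738 -0.671
outer loop
vertex 3.203 -2.447 0.383
vertex 3.992 -3.248 1.35
vertex 2.917 -3.078 1.047
endloop
endfacet
facet normal -0.072 0.739 0.670
outer loop
vertex 2.781 -1.683 2.315
vertex 4.143 -1.222 1.953
vertex 3.068 -1.052 1.65
endloop
endfacet
facet normal -0.298 -0.657 0.692
outer loop
vertex 3.857 -1.853 2.617
vertex 2.781 -1.683 2.315
vertex 3.992 -3.248 1.35
endloop
endfacet
facet normal -0.072 0.738 0.671
outer loop
vertex 3.857 -1.853 2.617
vertex 4.143 -1.222 1.953
vertex 2.781 -1.683 2.315
endloop
endfacet
facet normal 0.299 0.657 -0.692
outer loop
vertex 3.068 -1.052 1.65
vertex 4.143 -1.222 1.953
vertex 3.203 -2.447 0.383
endloop
endfacet
facet normal 0.071 -0.739 -0.670
outer loop
vertex 4.279 -2.617 0.685
vertex 3.992 -3.248 1.35
vertex 3.203 -2.447 0.383
endloop
endfacet
facet normal 0.298 0.658 -0.692
outer loop
vertex 3.203 -2.447 0.383
vertex 4.143 -1.222 1.953
vertex 4.279 -2.617 0.685
endloop
endfacet
facet normal 0.952 -0.151 0.268
outer loop
vertex 4.279 -2.617 0.685
vertex 3.857 -1.853 2.617
vertex 3.992 -3.248 1.35
endloop
endfacet
facet normal 0.952 -0.150 0.267
outer loop
vertex 4.143 -1.222 1.953
vertex 3.857 -1.853 2.617
vertex 4.279 -2.617 0.685
endloop
endfacet
facet normal -0.576 -0.717 0.392
outer loop
vertex 1.551 2.572 3.143
vertex 0.744 3.036 2.806
vertex 1.605 2.113 2.382
endloop
endfacet
facet normal 0.815 -0.469 0.341
outer loop
vertex 2.176 2.824 1.994
vertex 1.551 2.572 3.143
vertex 1.605 2.113 2.382
endloop
endfacet
facet normal -0.577 -0.717 0.391
outer loop
vertex 1.605 2.113 2.382
vertex 0.744 3.036 2.806
vertex 0.798 2.578 2.045
endloop
endfacet
facet normal 0.060 -0.515 -0.855
outer loop
vertex 0.798 2.578 2.045
vertex 2.176 2.824 1.994
vertex 1.605 2.113 2.382
endloop
endfacet
facet normal -0.061 0.515 0.855
outer loop
vertex 1.551 2.572 3.143
vertex 1.315 3.747 2.418
vertex 0.744 3.036 2.806
endloop
endfacet
facet normal 0.815 -0.469 0.340
outer loop
vertex 2.122 3.282 2.755
vertex 1.551 2.572 3.143
vertex 2.176 2.824 1.994
endloop
endfacet
facet normal -0.060 0.515 0.855
outer loop
vertex 2.122 3.282 2.755
vertex 1.315 3.747 2.418
vertex 1.551 2.572 3.143
endloop
endfacet
facet normal -0.815 0.469 -0.340
outer loop
vertex 0.744 3.036 2.806
vertex 1.315 3.747 2.418
vertex 0.798 2.578 2.045
endloop
endfacet
facet normal 0.060 -0.516 -0.855
outer loop
vertex 1.369 3.288 1.657
vertex 2.176 2.824 1.994
vertex 0.798 2.578 2.045
endloop
endfacet
facet normal -0.815 0.469 -0.341
outer loop
vertex 0.798 2.578 2.045
vertex 1.315 3.747 2.418
vertex 1.369 3.288 1.657
endloop
endfacet
facet normal 0.576 0.718 -0.391
outer loop
vertex 1.369 3.288 1.657
vertex 2.122 3.282 2.755
vertex 2.176 2.824 1.994
endloop
endfacet
facet normal 0.577 0.717 -0.392
outer loop
vertex 1.315 3.747 2.418
vertex 2.122 3.282 2.755
vertex 1.369 3.288 1.657
endloop
endfacet

endsolid
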